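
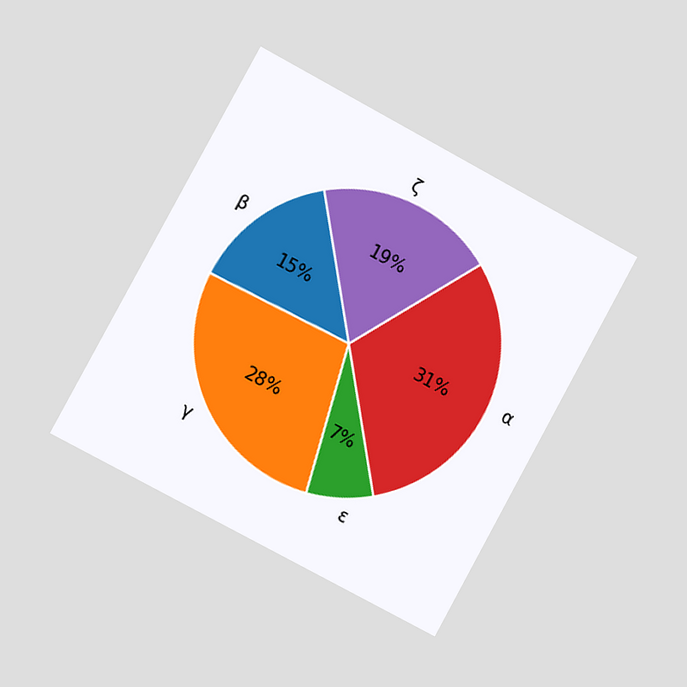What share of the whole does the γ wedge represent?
28%

The chart is tilted about 28° clockwise and viewed slightly from the left. The γ slice takes up 28% of the pie.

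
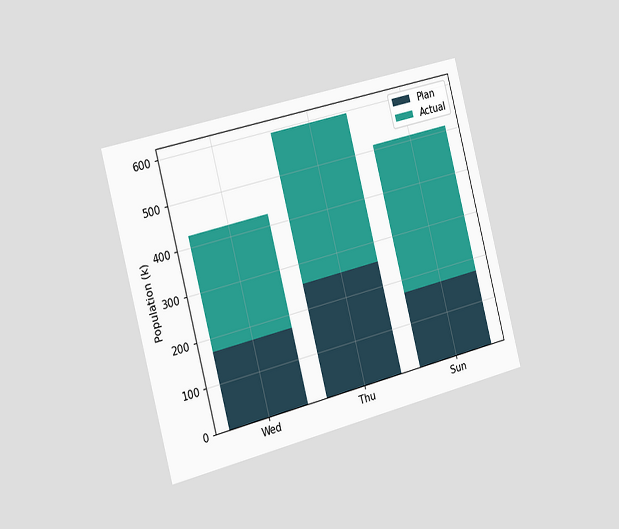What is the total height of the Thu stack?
The chart is tilted about 15° counter-clockwise and viewed slightly from the left. The Thu stack's top reaches 595k on the y-axis.

595k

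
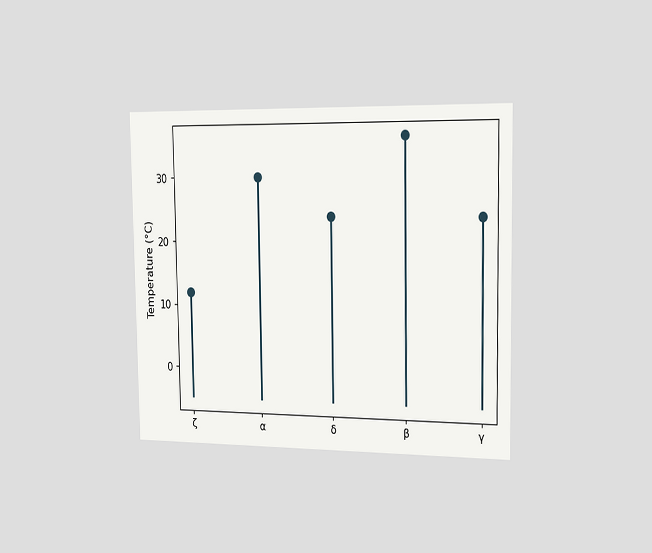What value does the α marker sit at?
30°C

The chart is viewed slightly from the right. The α marker sits at 30°C.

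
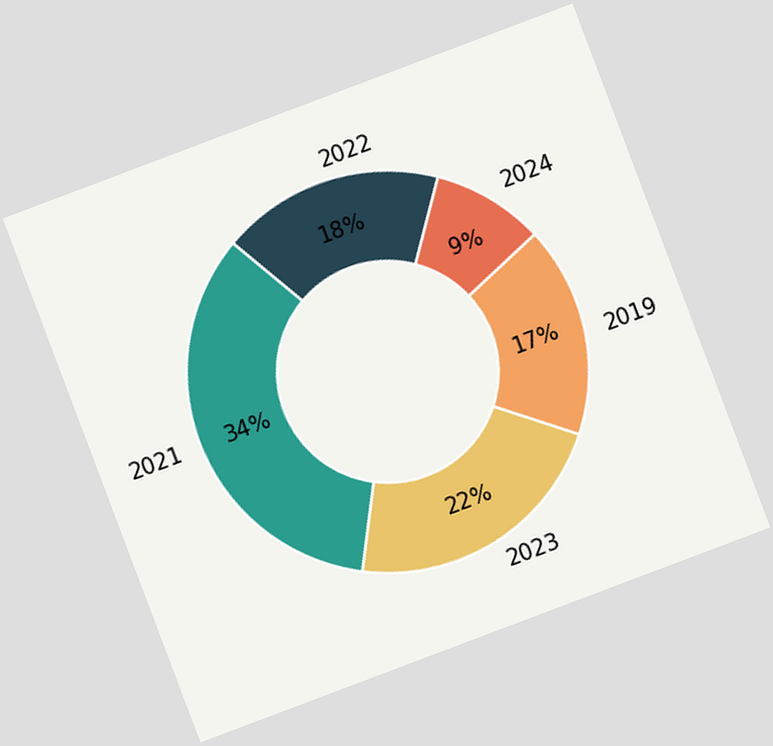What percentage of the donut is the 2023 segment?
The chart is tilted about 21° counter-clockwise. The 2023 segment takes up 22% of the ring.

22%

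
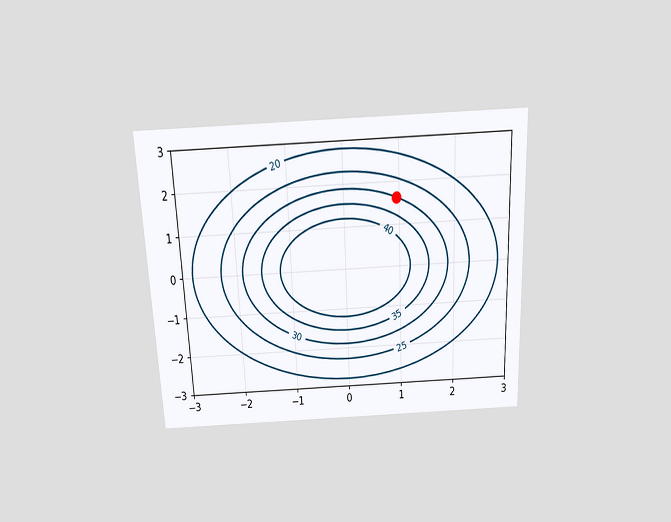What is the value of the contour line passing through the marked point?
30

The chart is tilted about 3° counter-clockwise and viewed slightly from above. The marked point sits on the contour labelled 30.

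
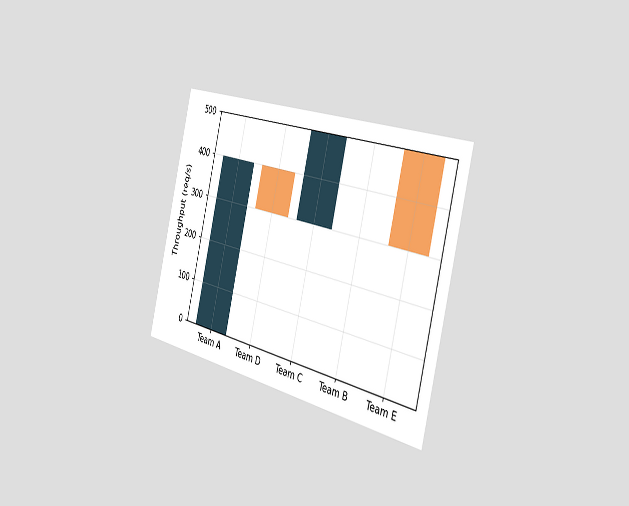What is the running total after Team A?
The chart is tilted about 14° clockwise and viewed slightly from the right. After Team A the running total reaches 400req/s.

400req/s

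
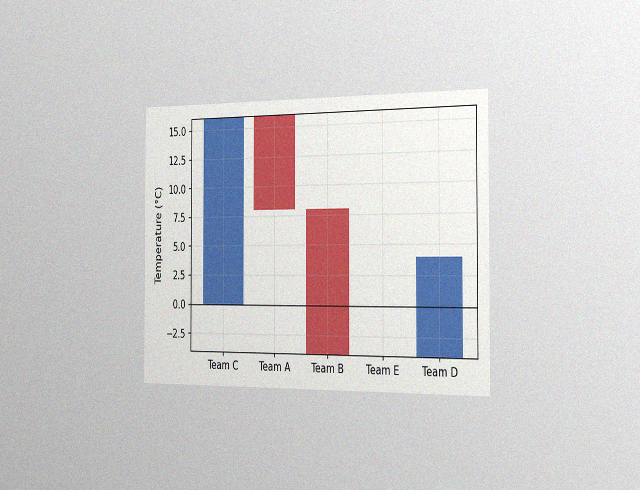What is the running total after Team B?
-4°C

The chart is viewed slightly from the right, with some photo noise. After Team B the running total reaches -4°C.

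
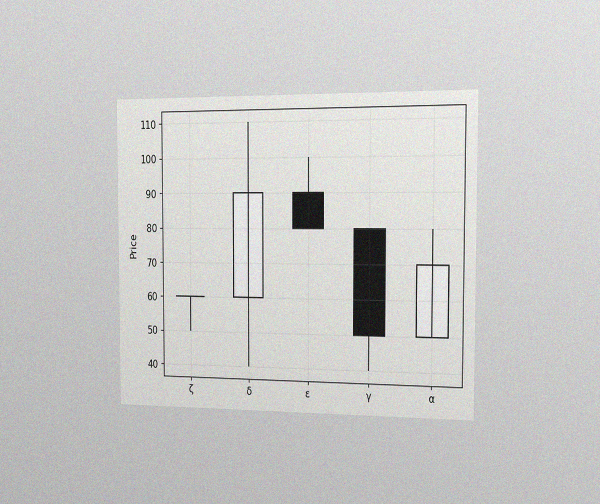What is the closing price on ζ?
60

The chart is viewed slightly from the right, with some photo noise. The ζ candle closes at 60.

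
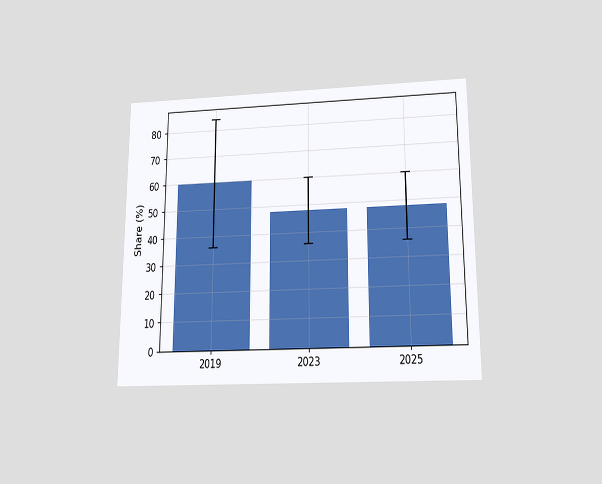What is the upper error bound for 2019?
84%

The chart is viewed slightly from below. The 2019 bar's upper whisker reaches 84%.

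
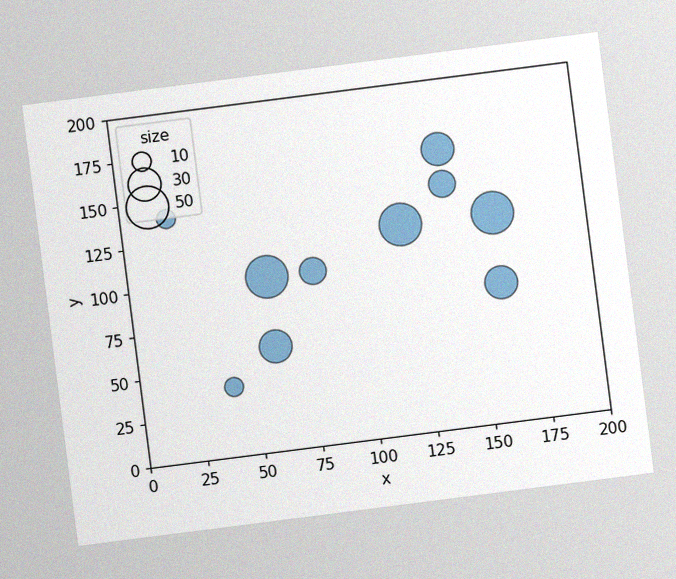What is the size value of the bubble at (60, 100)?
50

The chart is tilted about 7° counter-clockwise, with some photo noise. Matching the bubble at (60, 100) against the size legend gives 50.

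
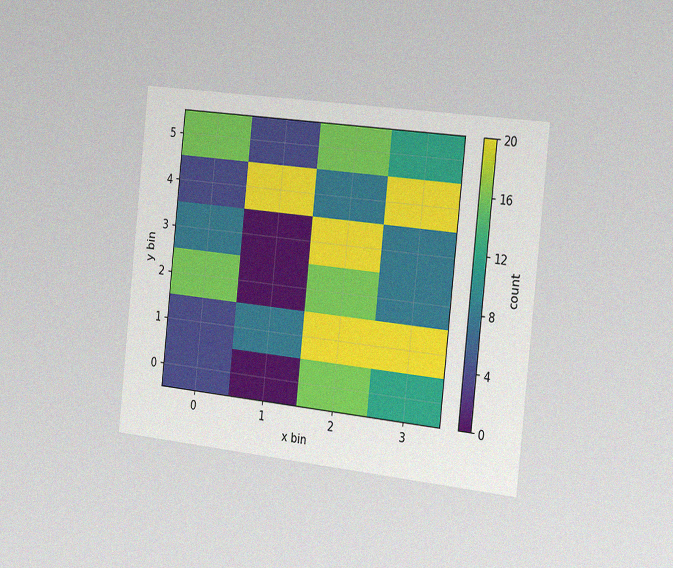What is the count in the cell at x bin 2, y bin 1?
20

The chart is tilted about 6° clockwise and viewed slightly from the right, with some photo noise. Matching the cell (2, 1) against the colorbar gives 20.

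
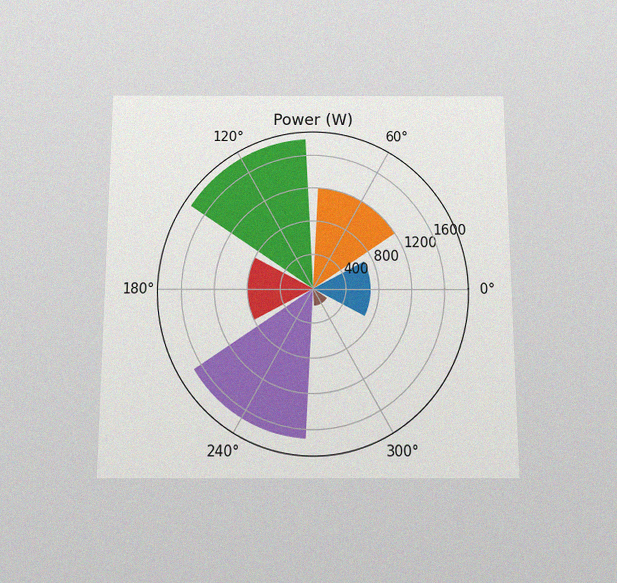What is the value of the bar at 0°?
700W

The chart is viewed slightly from below, with some photo noise. The bar at 0° reaches 700W on the radial axis.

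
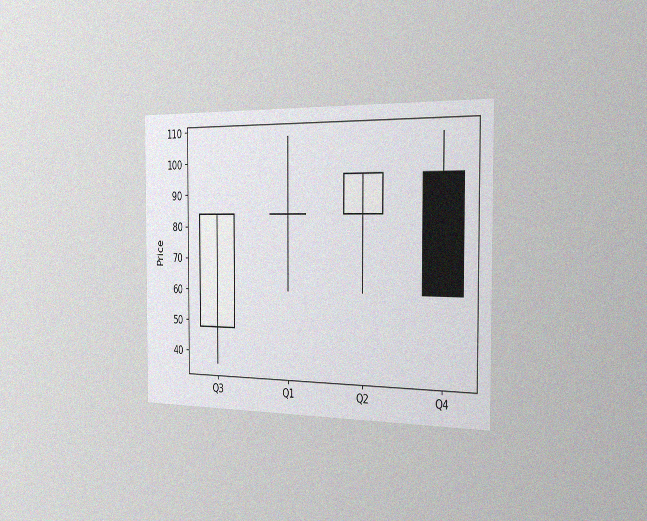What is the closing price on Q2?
96

The chart is viewed slightly from the right, with some photo noise. The Q2 candle closes at 96.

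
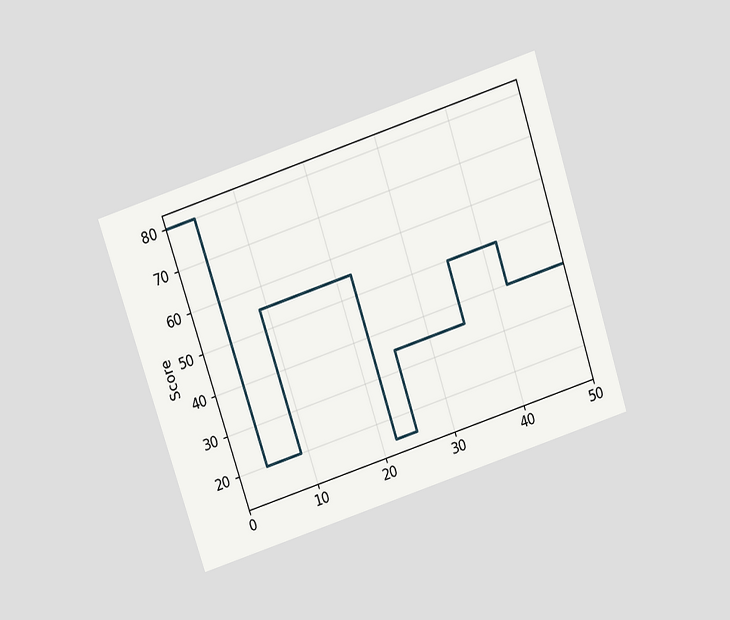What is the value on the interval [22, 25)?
The chart is tilted about 18° counter-clockwise and viewed slightly from above. On [22, 25) the step sits at 15.

15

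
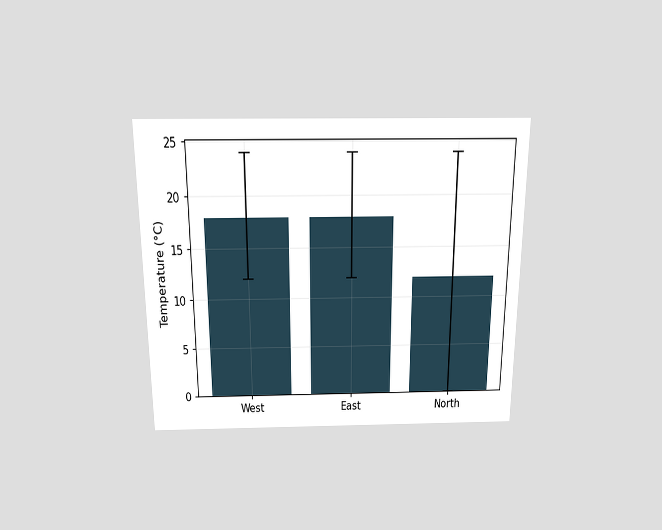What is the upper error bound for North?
24°C

The chart is viewed slightly from above. The North bar's upper whisker reaches 24°C.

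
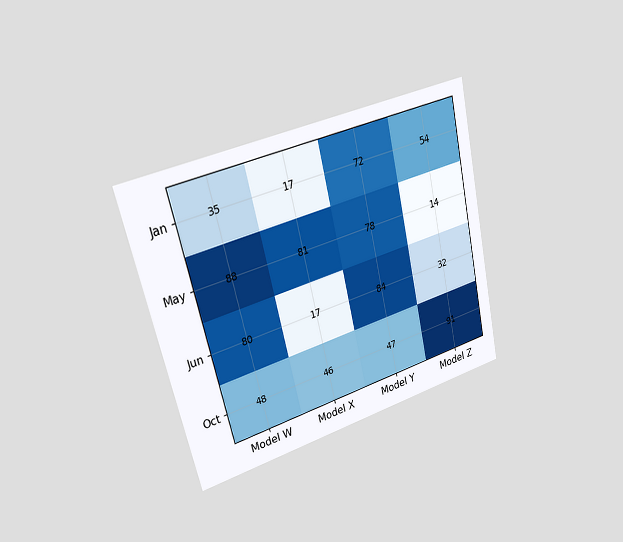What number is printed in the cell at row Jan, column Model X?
The chart is tilted about 13° counter-clockwise and viewed slightly from the left. The (Jan, Model X) cell reads 17.

17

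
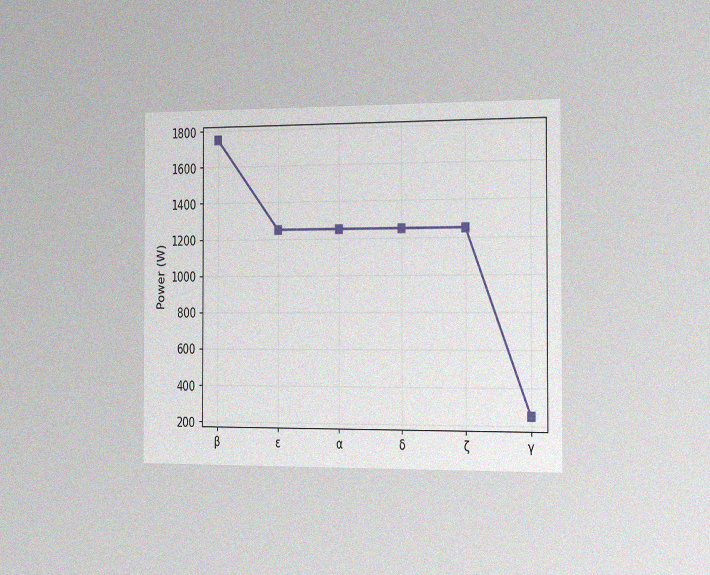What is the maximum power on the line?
1750W

The chart is viewed slightly from the right, with some photo noise. The highest point is at β, and reading across to the y-axis gives 1750W.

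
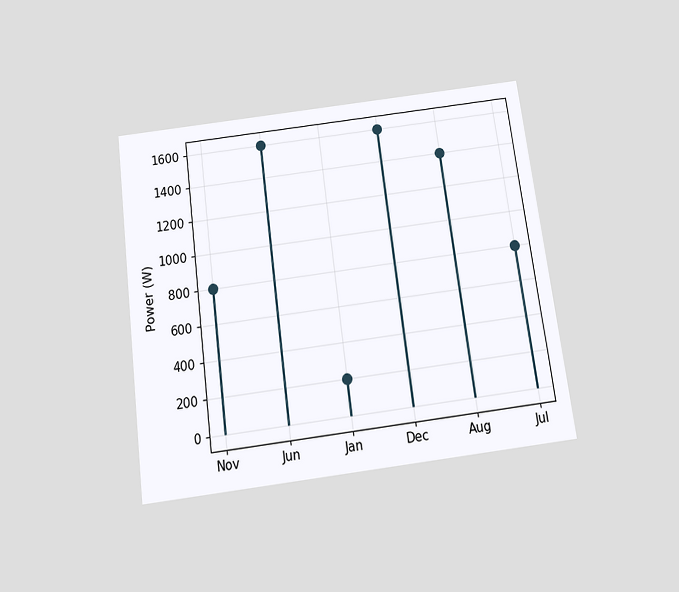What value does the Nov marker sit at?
The chart is tilted about 7° counter-clockwise and viewed slightly from below. The Nov marker sits at 800W.

800W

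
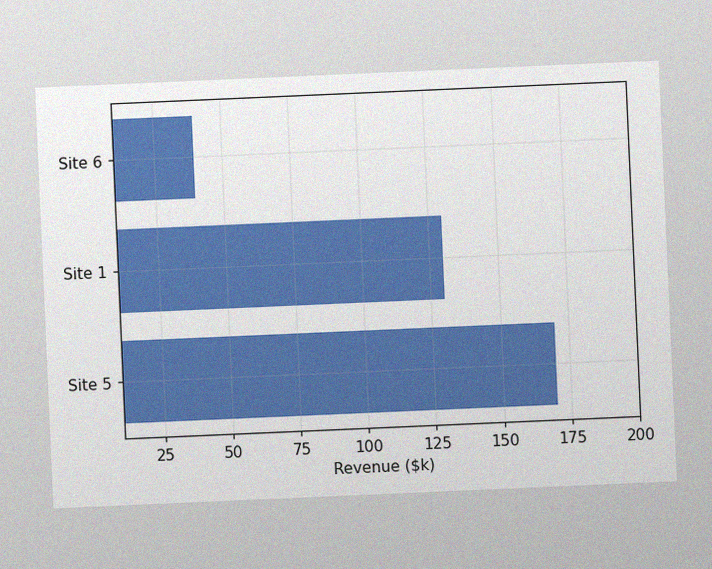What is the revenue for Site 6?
The chart is tilted about 2° counter-clockwise, with some photo noise. Reading along the chart's x-axis, the Site 6 bar reaches $40k.

$40k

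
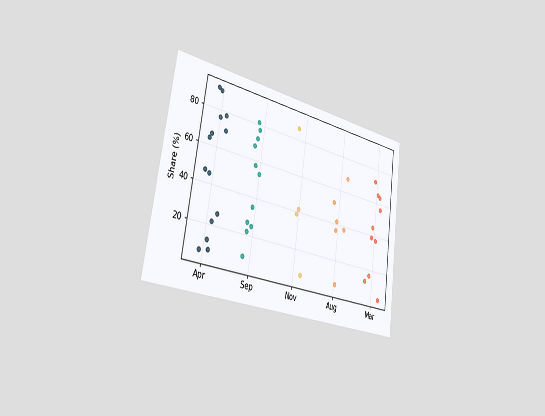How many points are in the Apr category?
The chart is tilted about 8° clockwise and viewed slightly from the left. Counting the markers in the Apr column gives 14.

14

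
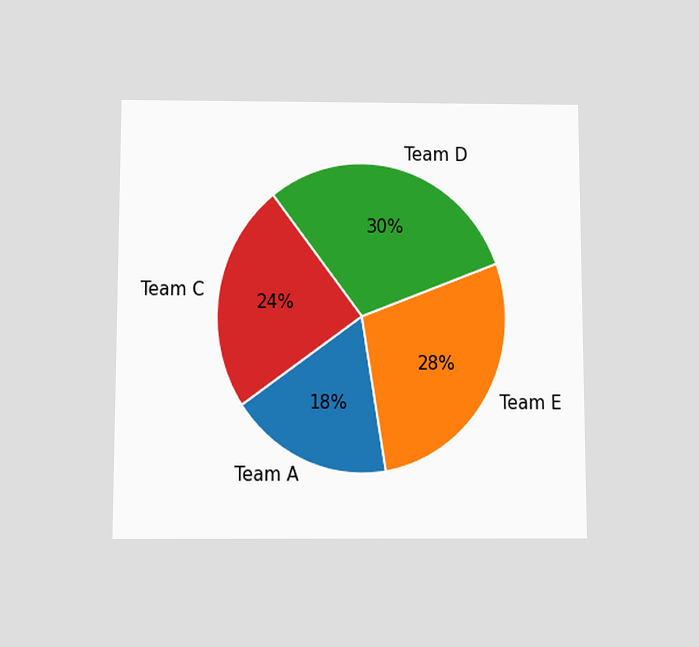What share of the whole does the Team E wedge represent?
28%

The chart is viewed slightly from below. The Team E slice takes up 28% of the pie.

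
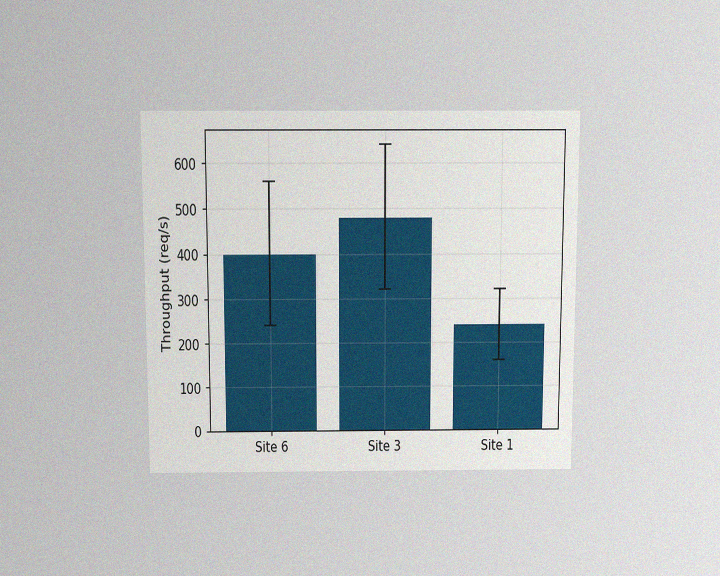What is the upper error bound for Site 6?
560req/s

The chart is viewed slightly from above, with some photo noise. The Site 6 bar's upper whisker reaches 560req/s.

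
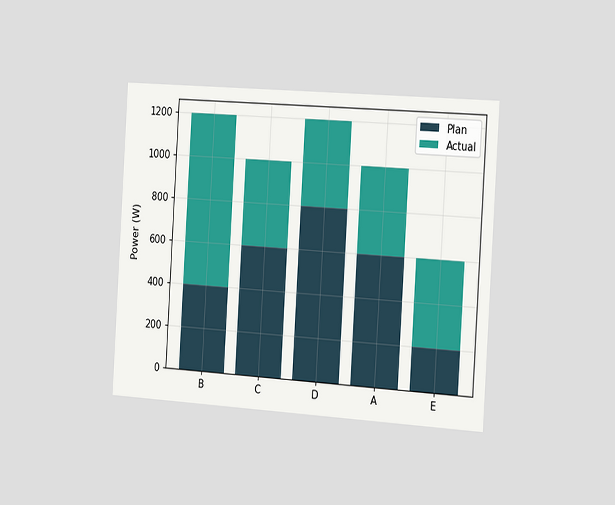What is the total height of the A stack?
The chart is tilted about 4° clockwise and viewed slightly from the right. The A stack's top reaches 1000W on the y-axis.

1000W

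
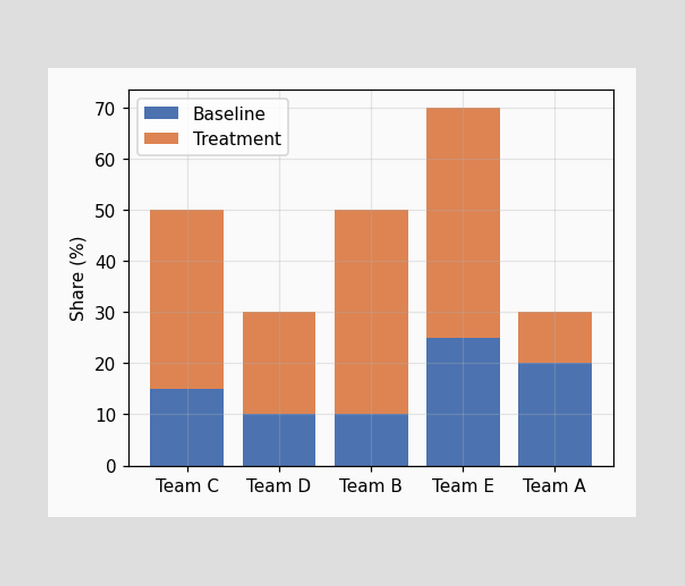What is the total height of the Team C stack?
50%

The Team C stack's top reaches 50% on the y-axis.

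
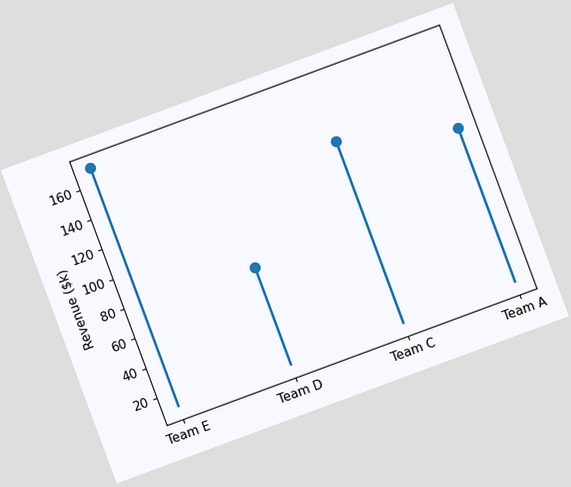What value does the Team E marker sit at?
$171k

The chart is tilted about 20° counter-clockwise. The Team E marker sits at $171k.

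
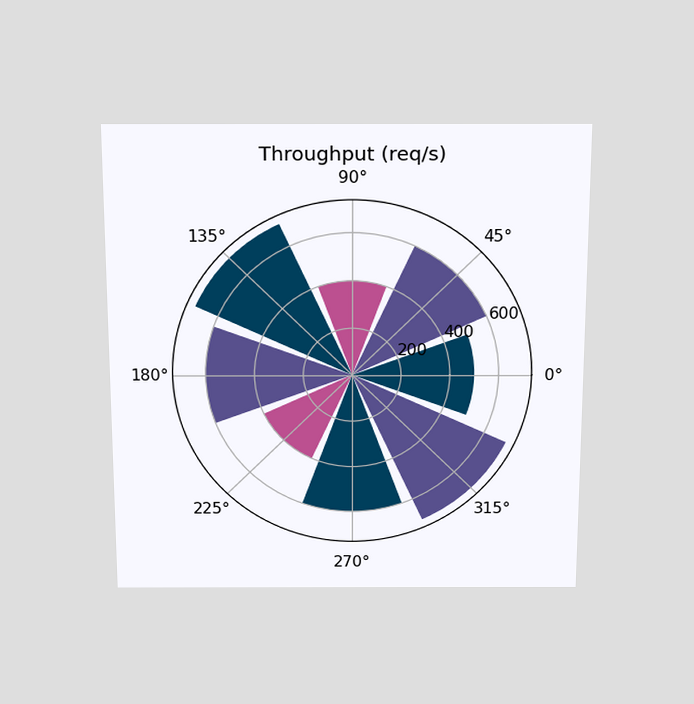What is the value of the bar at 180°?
600req/s

The chart is viewed slightly from above. The bar at 180° reaches 600req/s on the radial axis.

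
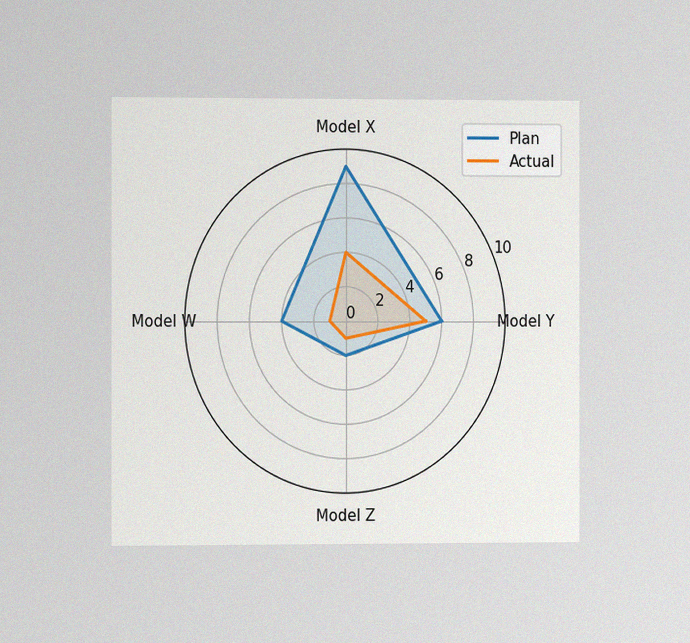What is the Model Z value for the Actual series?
1

The chart is viewed at a slight angle, with some photo noise. On the Model Z axis, Actual reaches 1.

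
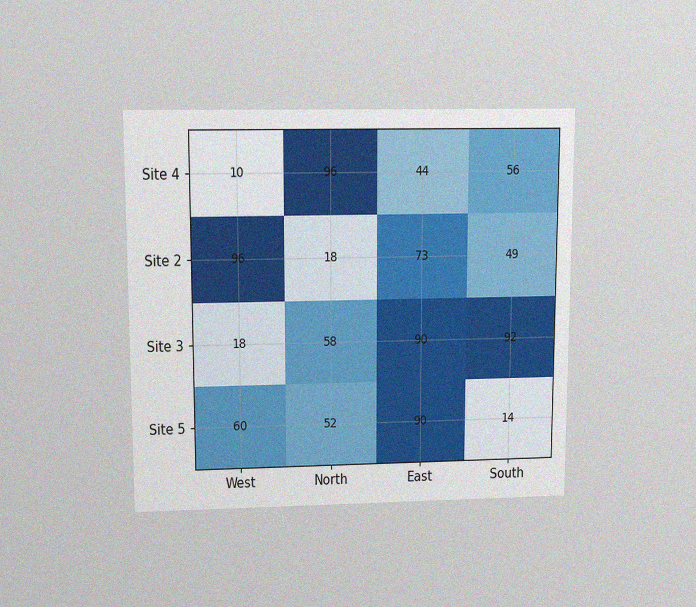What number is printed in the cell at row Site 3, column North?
58

The chart is viewed slightly from above, with some photo noise. The (Site 3, North) cell reads 58.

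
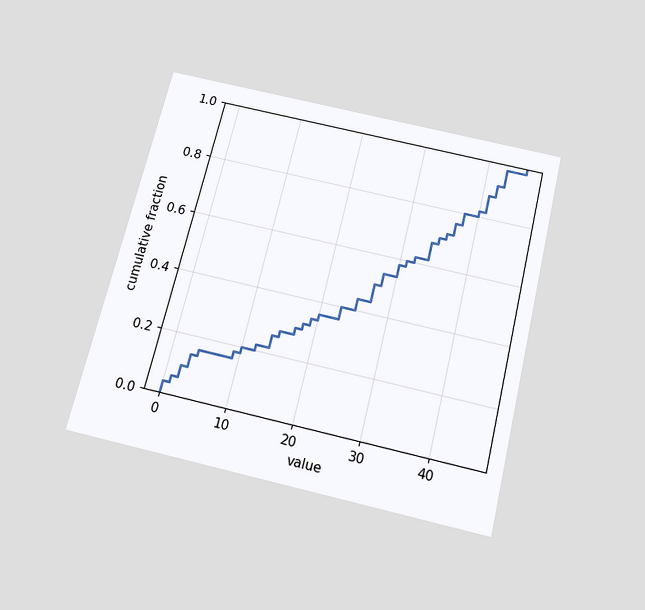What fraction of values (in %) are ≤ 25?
44%

The chart is tilted about 14° clockwise and viewed slightly from below. At x=25 the ECDF step is at 44%.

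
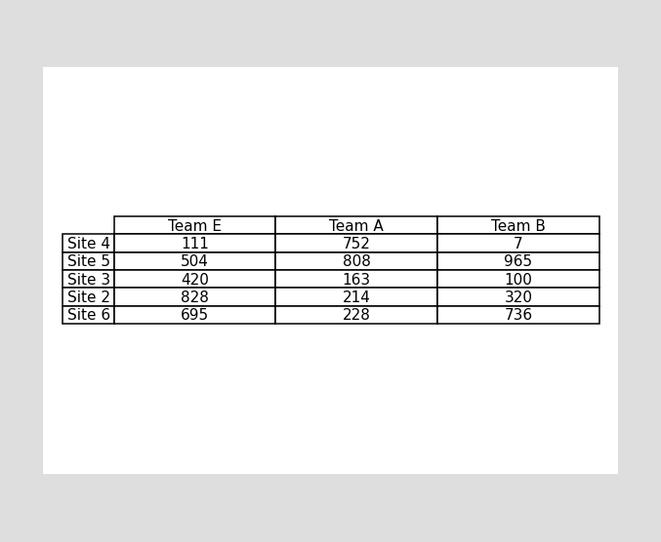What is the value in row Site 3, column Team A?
The (Site 3, Team A) cell reads 163.

163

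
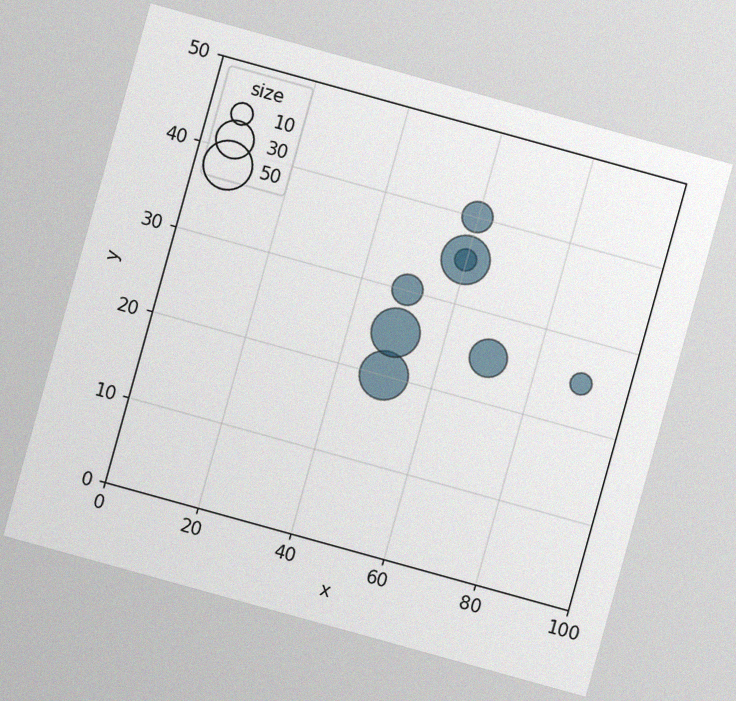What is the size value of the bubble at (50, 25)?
50

The chart is tilted about 15° clockwise, with some photo noise. Matching the bubble at (50, 25) against the size legend gives 50.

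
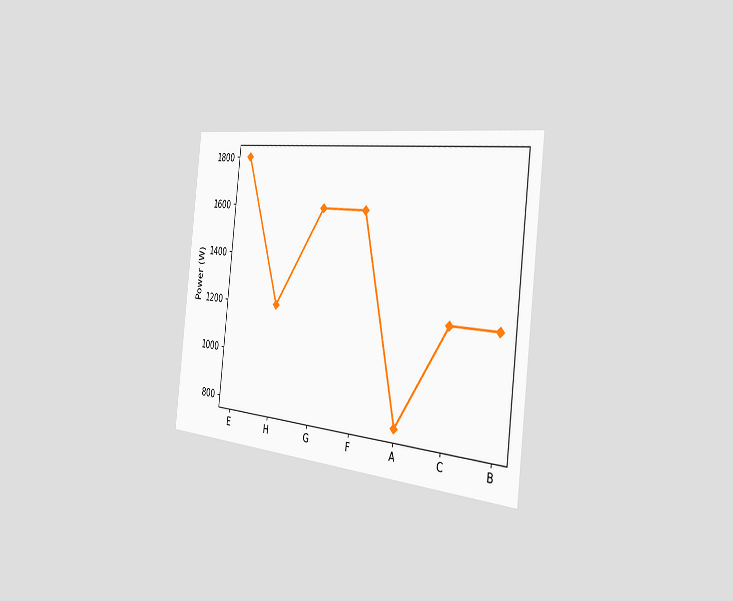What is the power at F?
The chart is tilted about 6° clockwise and viewed slightly from the right. At F, the line is at 1600W.

1600W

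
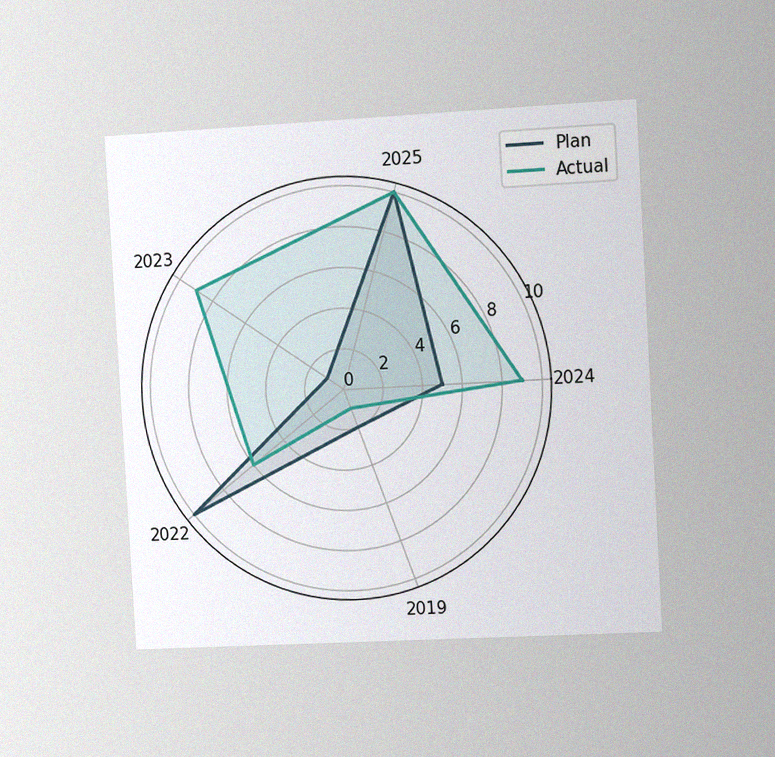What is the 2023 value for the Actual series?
9

The chart is tilted about 3° counter-clockwise and viewed slightly from the right, with some photo noise. On the 2023 axis, Actual reaches 9.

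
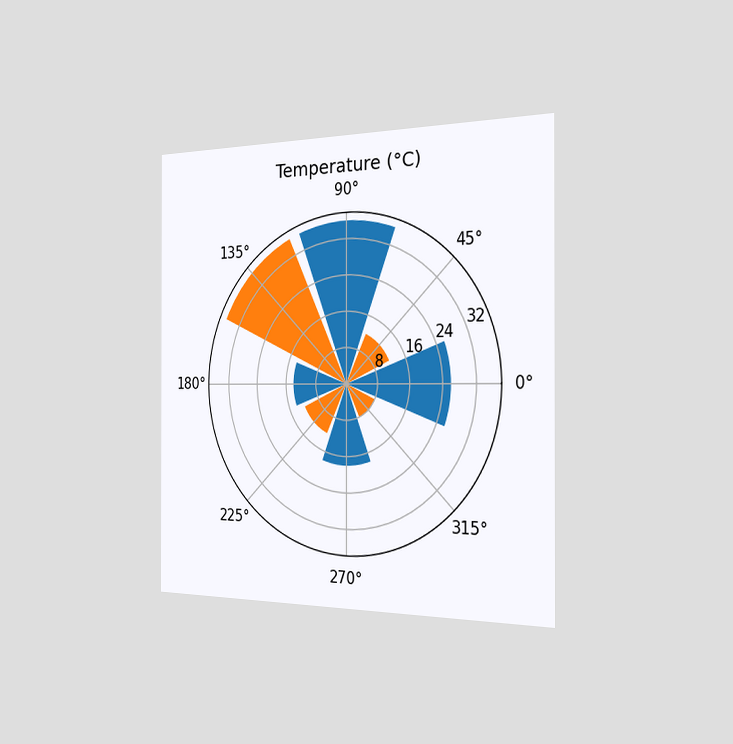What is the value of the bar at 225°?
The chart is viewed slightly from the right. The bar at 225° reaches 12°C on the radial axis.

12°C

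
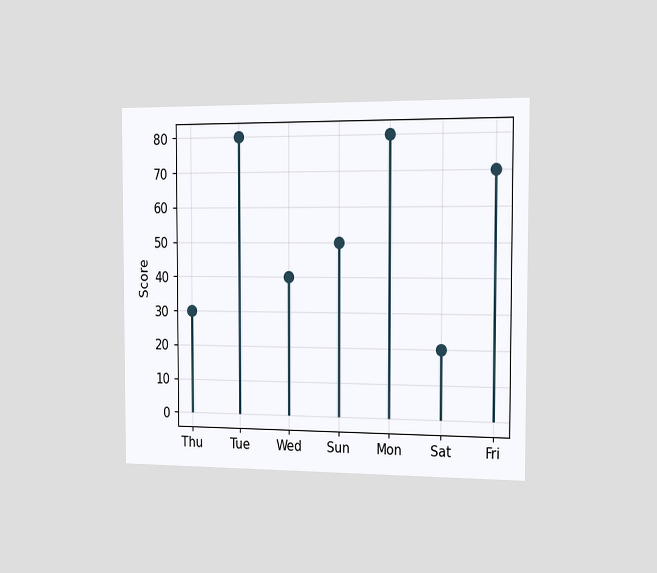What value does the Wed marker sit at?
40

The chart is viewed slightly from the right. The Wed marker sits at 40.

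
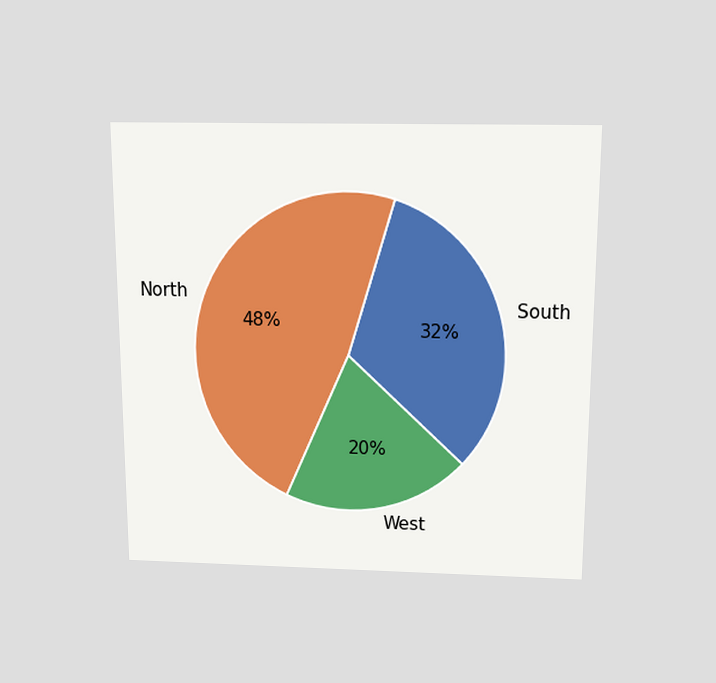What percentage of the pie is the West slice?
The chart is viewed slightly from above. The West slice takes up 20% of the pie.

20%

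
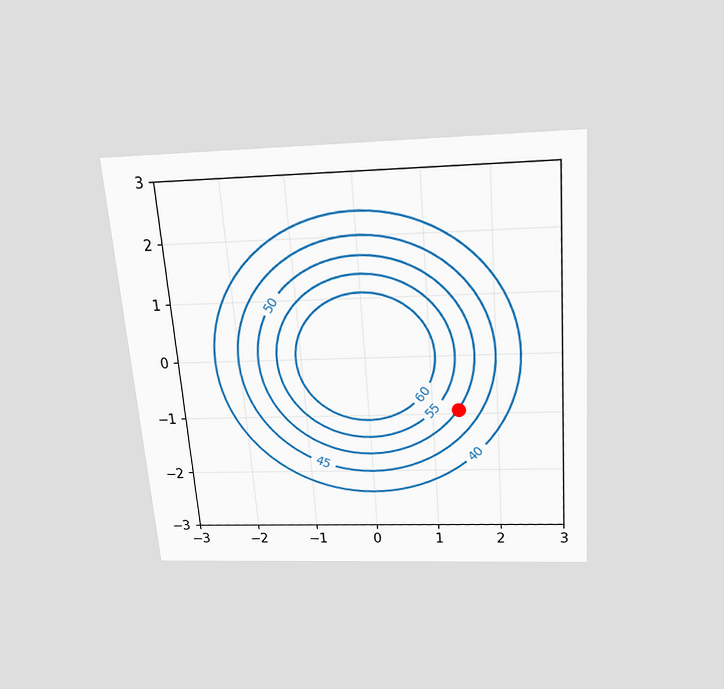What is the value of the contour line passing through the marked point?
50

The chart is tilted about 4° counter-clockwise and viewed slightly from above. The marked point sits on the contour labelled 50.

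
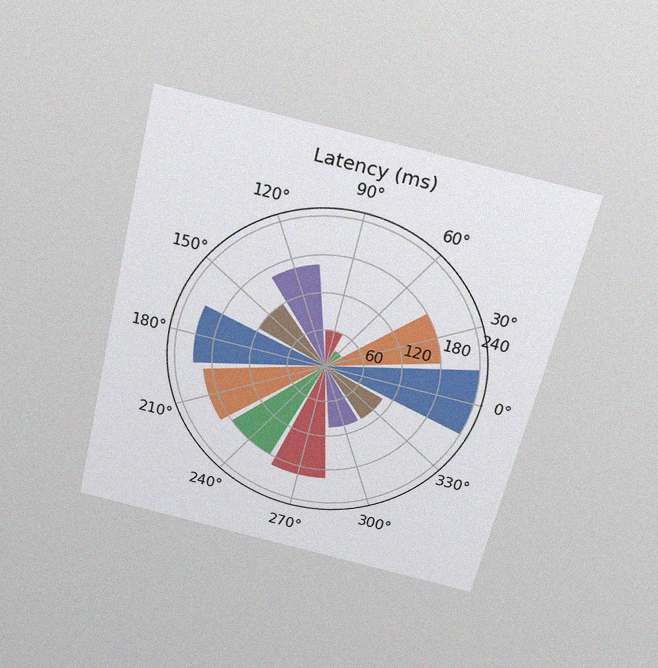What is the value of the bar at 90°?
60ms

The chart is tilted about 13° clockwise and viewed slightly from above, with some photo noise. The bar at 90° reaches 60ms on the radial axis.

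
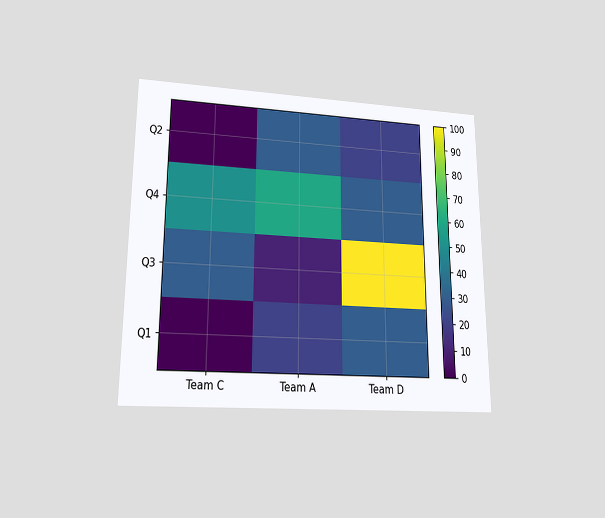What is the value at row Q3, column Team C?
30

The chart is viewed at a slight angle. Matching cell (Q3, Team C) against the colorbar gives 30.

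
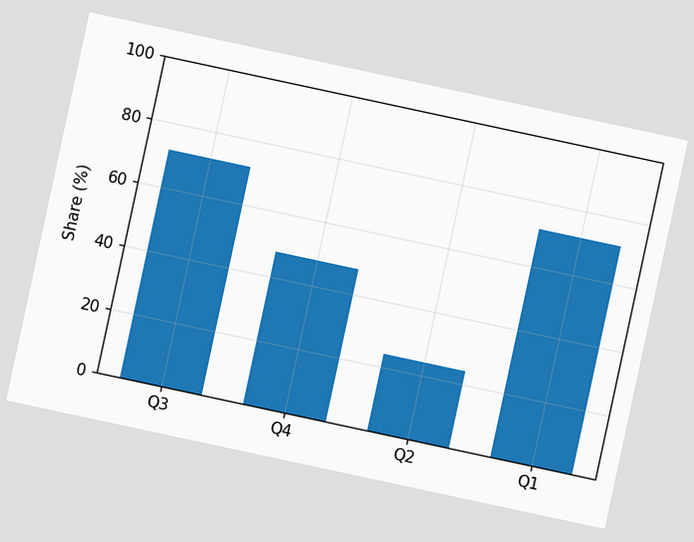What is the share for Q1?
The chart is tilted about 12° clockwise. Reading along the chart's y-axis, the Q1 bar reaches 72%.

72%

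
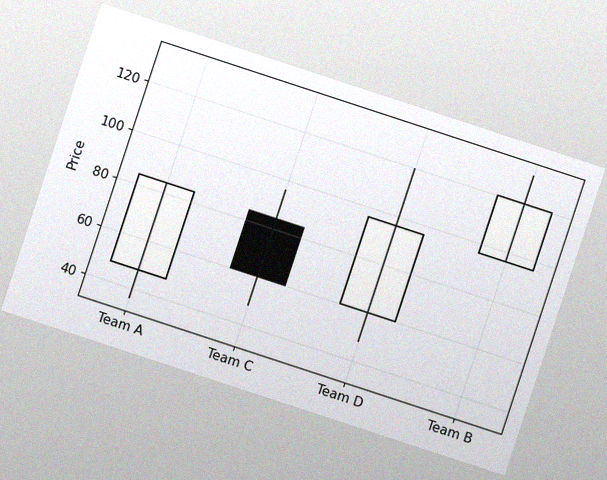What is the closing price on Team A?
The chart is tilted about 18° clockwise, with some photo noise. The Team A candle closes at 84.

84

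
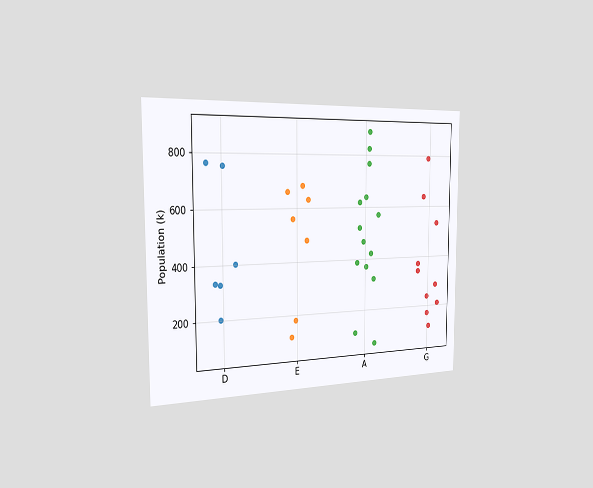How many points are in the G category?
10

The chart is viewed slightly from the left. Counting the markers in the G column gives 10.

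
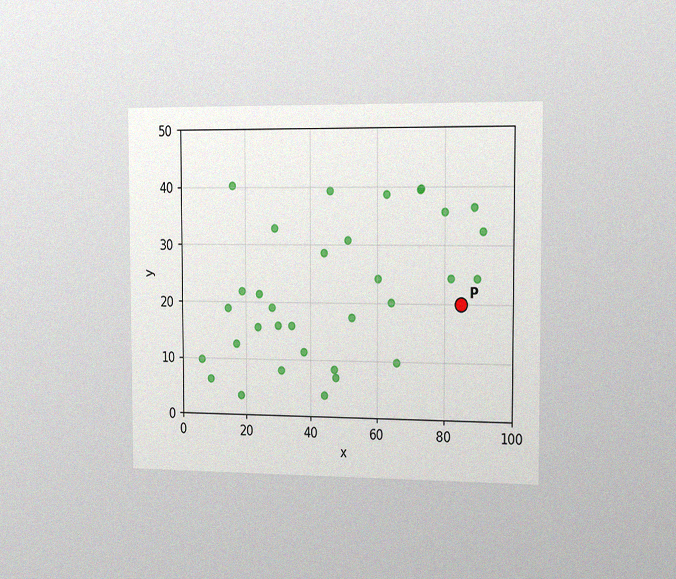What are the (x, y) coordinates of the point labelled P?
(85, 20)

The chart is viewed slightly from the right, with some photo noise. Following the gridlines from P to each axis, P sits at (85, 20).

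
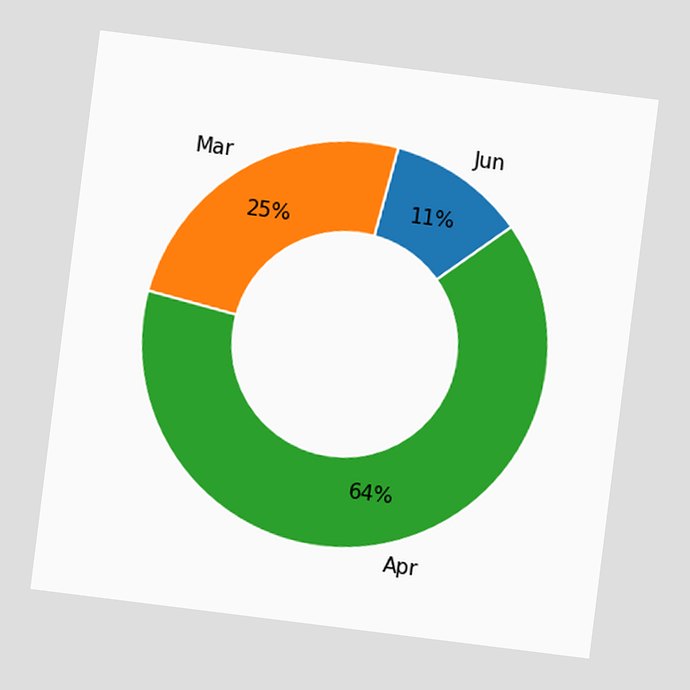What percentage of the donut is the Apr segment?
The chart is tilted about 7° clockwise. The Apr segment takes up 64% of the ring.

64%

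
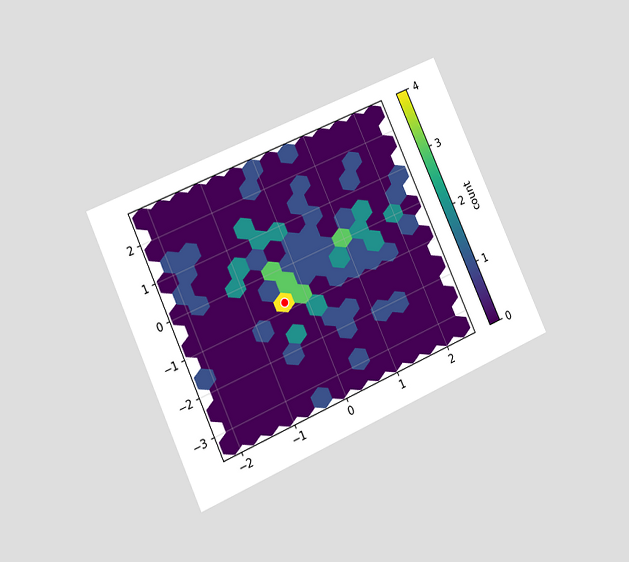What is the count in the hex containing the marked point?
The chart is tilted about 24° counter-clockwise and viewed at a slight angle. The marked hex reads 4 on the colorbar.

4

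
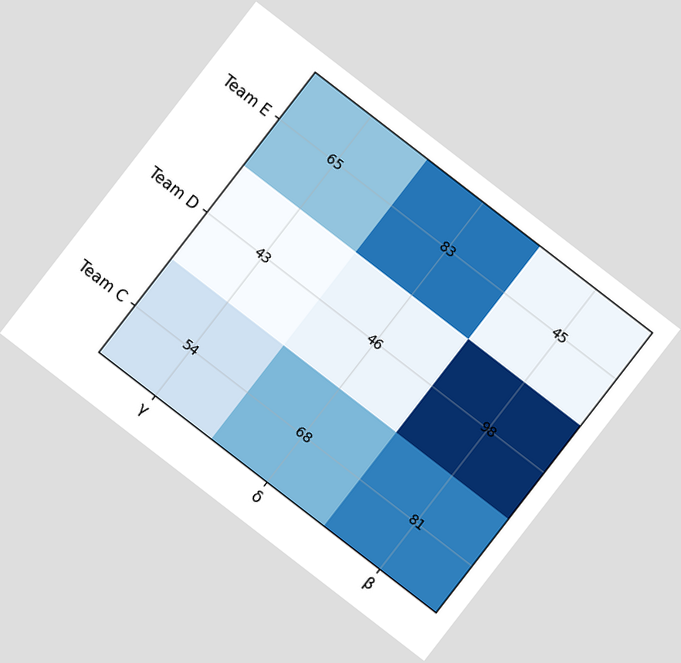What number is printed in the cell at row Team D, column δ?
46

The chart is tilted about 38° clockwise. The (Team D, δ) cell reads 46.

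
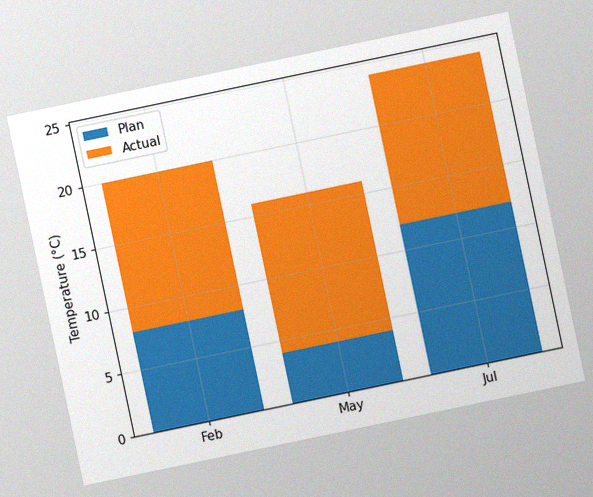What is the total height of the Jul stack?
24°C

The chart is tilted about 12° counter-clockwise, with some photo noise. The Jul stack's top reaches 24°C on the y-axis.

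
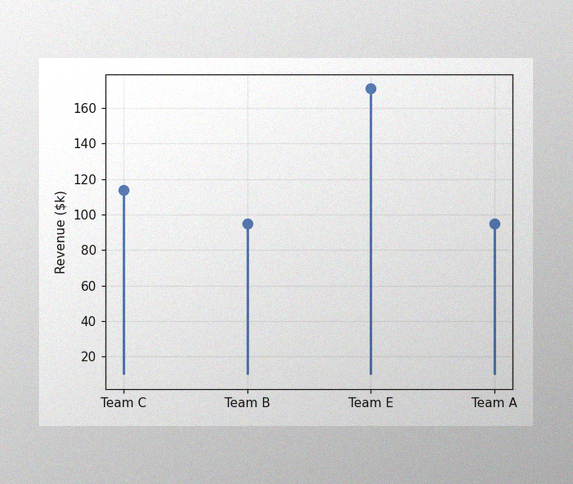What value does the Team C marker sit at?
$114k

The image has some photo noise and uneven lighting. The Team C marker sits at $114k.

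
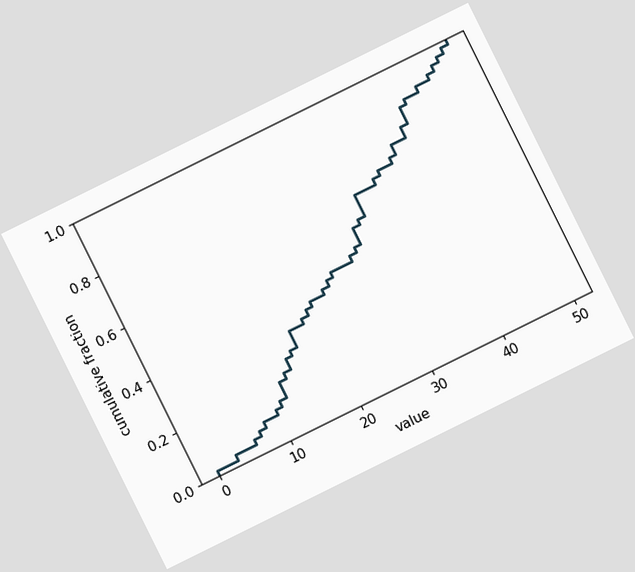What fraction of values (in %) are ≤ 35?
The chart is tilted about 26° counter-clockwise. At x=35 the ECDF step is at 70%.

70%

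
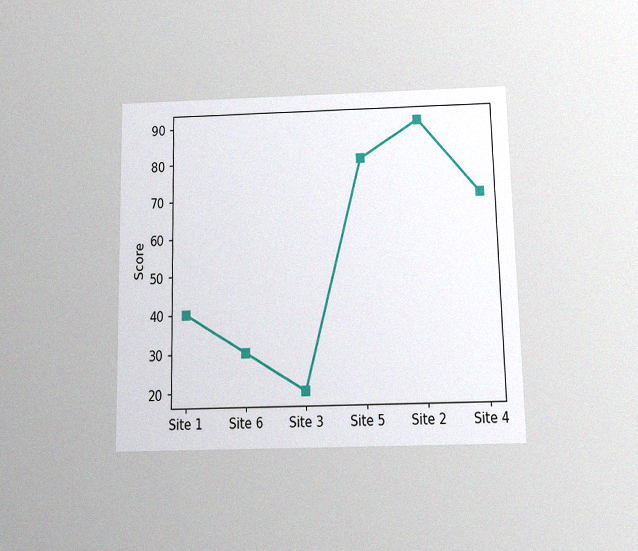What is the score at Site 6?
The chart is viewed slightly from below, with some photo noise. At Site 6, the line is at 30.

30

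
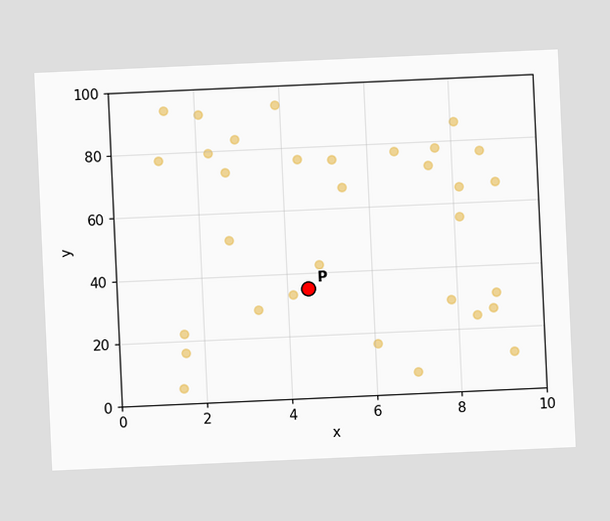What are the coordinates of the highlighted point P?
The chart is tilted about 3° counter-clockwise. Following the gridlines from P to each axis, P sits at (4.5, 35).

(4.5, 35)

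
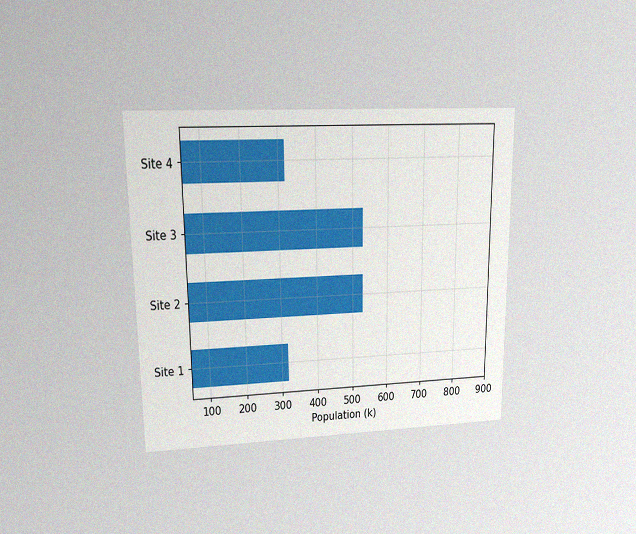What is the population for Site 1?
The chart is viewed at a slight angle, with some photo noise. Reading along the chart's x-axis, the Site 1 bar reaches 318k.

318k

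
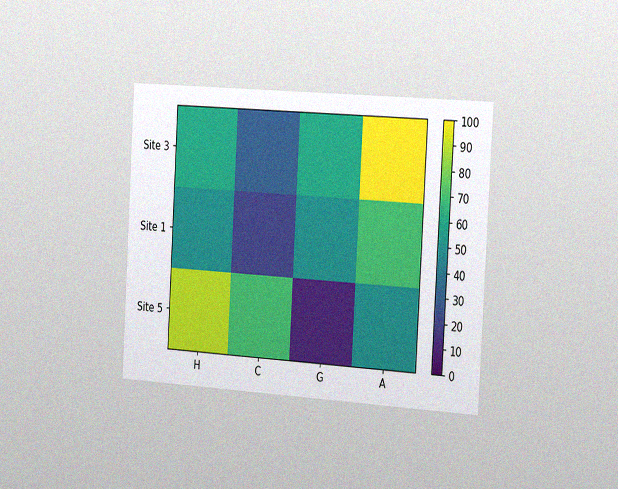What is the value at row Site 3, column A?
100

The chart is tilted about 3° clockwise and viewed slightly from the right, with some photo noise. Matching cell (Site 3, A) against the colorbar gives 100.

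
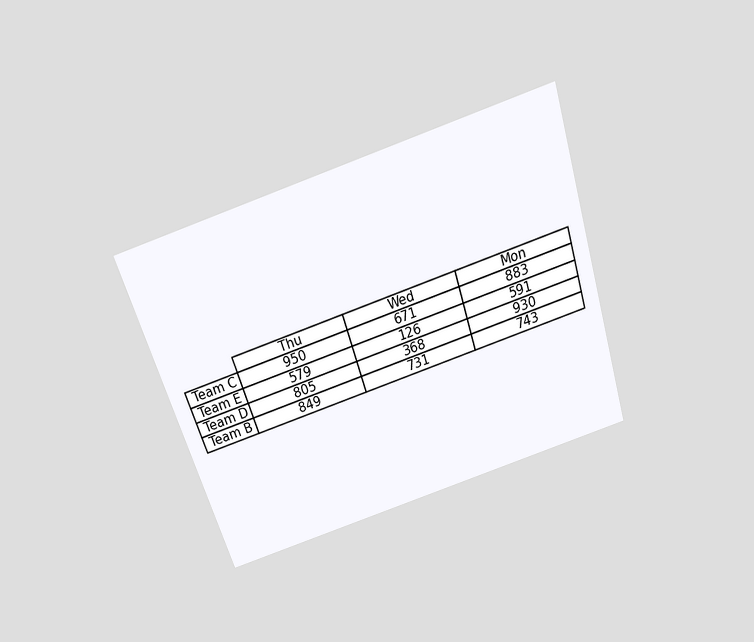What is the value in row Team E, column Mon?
The chart is tilted about 18° counter-clockwise and viewed slightly from above. The (Team E, Mon) cell reads 591.

591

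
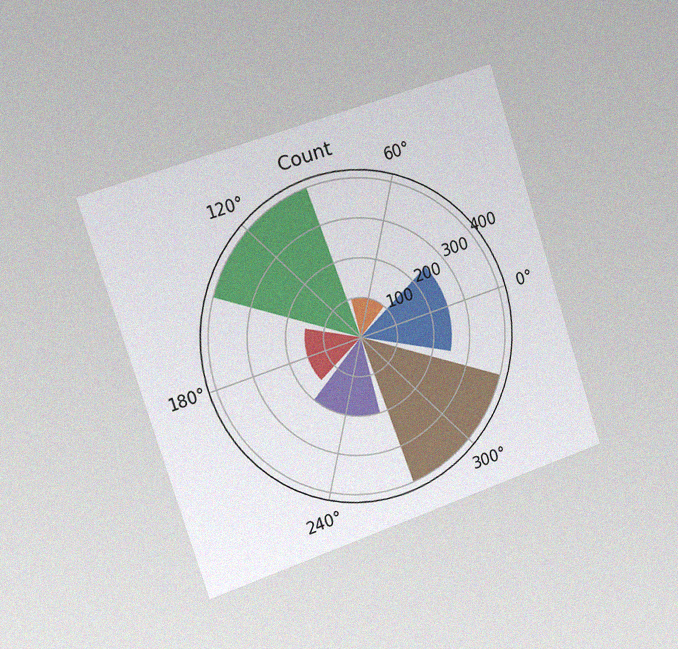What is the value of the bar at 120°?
The chart is tilted about 18° counter-clockwise and viewed slightly from the left, with some photo noise. The bar at 120° reaches 400 on the radial axis.

400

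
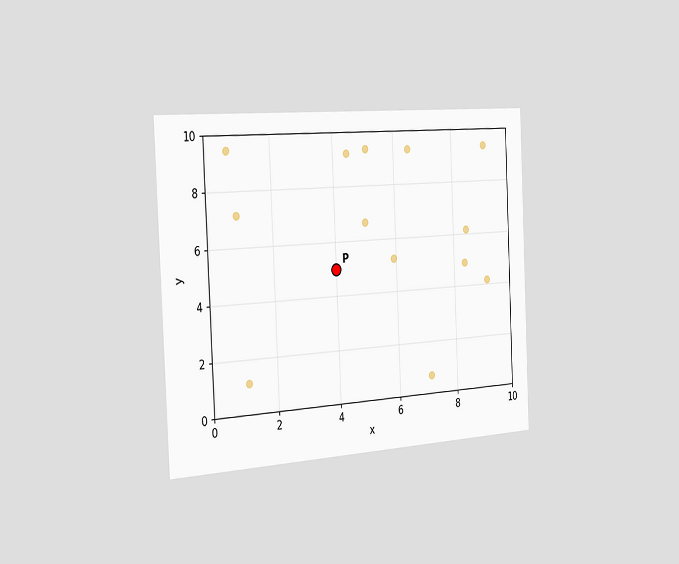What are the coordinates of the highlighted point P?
(4, 5)

The chart is tilted about 3° counter-clockwise and viewed slightly from the left. Following the gridlines from P to each axis, P sits at (4, 5).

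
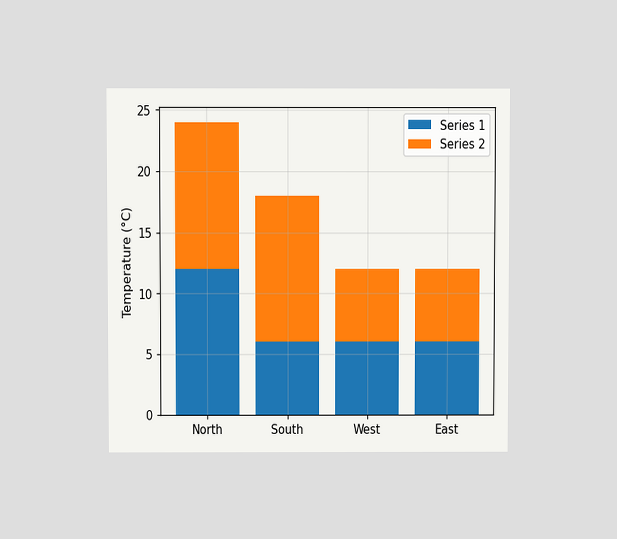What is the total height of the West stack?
The chart is viewed slightly from above. The West stack's top reaches 12°C on the y-axis.

12°C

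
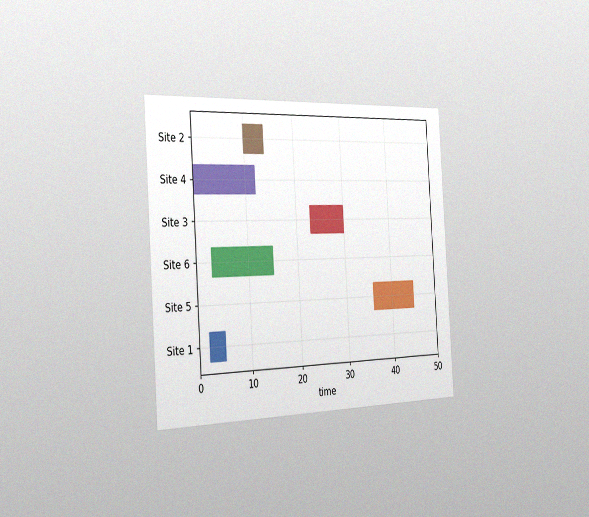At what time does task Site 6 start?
The chart is tilted about 4° counter-clockwise and viewed slightly from the left, with some photo noise. The Site 6 bar begins at t=3.

3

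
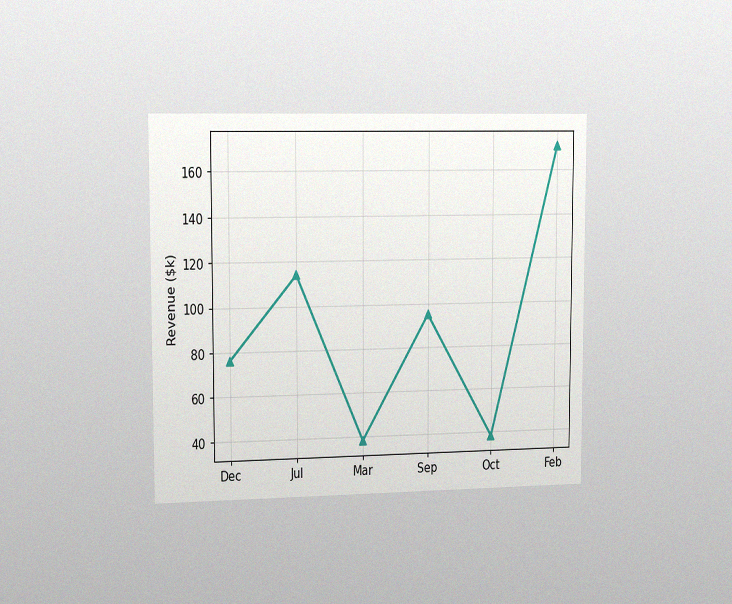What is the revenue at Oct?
$38k

The chart is viewed slightly from the left, with some photo noise. At Oct, the line is at $38k.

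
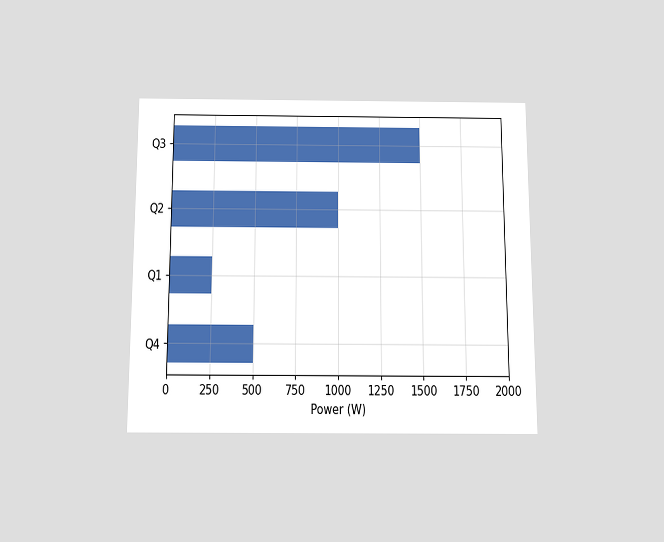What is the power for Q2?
The chart is viewed slightly from below. Reading along the chart's x-axis, the Q2 bar reaches 1000W.

1000W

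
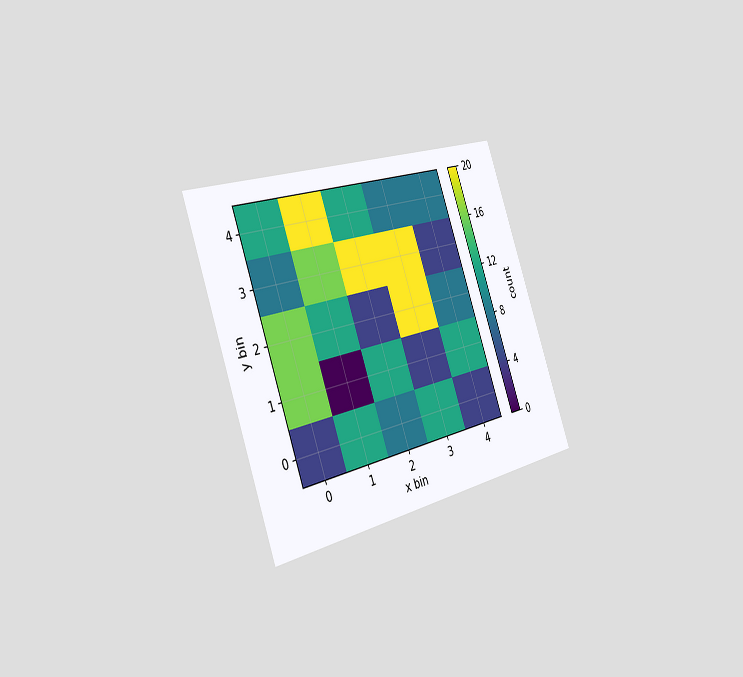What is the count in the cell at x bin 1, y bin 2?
The chart is tilted about 20° counter-clockwise and viewed slightly from the left. Matching the cell (1, 2) against the colorbar gives 12.

12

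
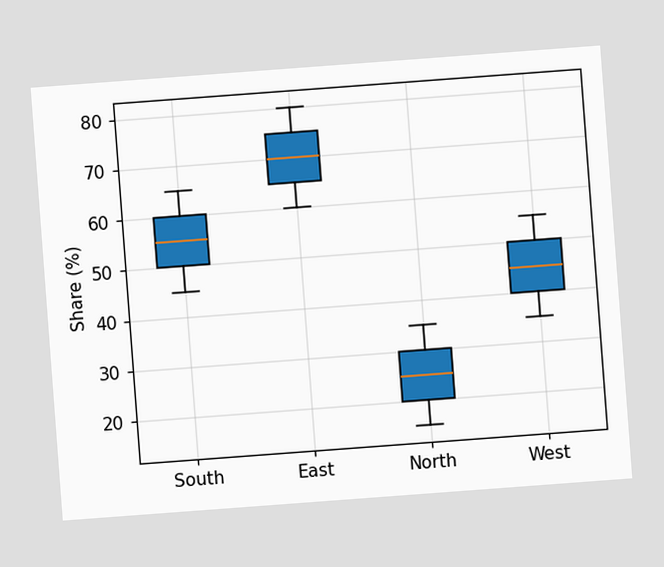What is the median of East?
The chart is tilted about 4° counter-clockwise. The median line in the East box sits at 70%.

70%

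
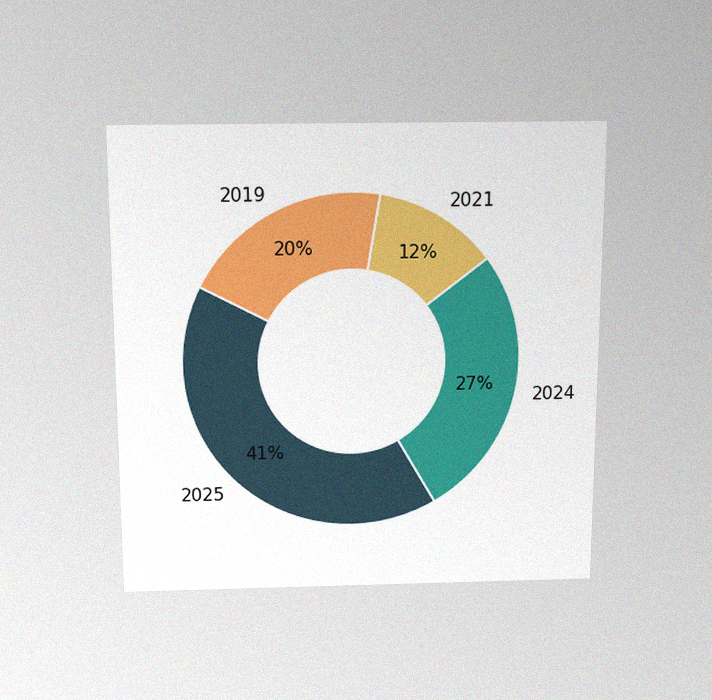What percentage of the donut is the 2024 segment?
27%

The chart is viewed slightly from above, with some photo noise. The 2024 segment takes up 27% of the ring.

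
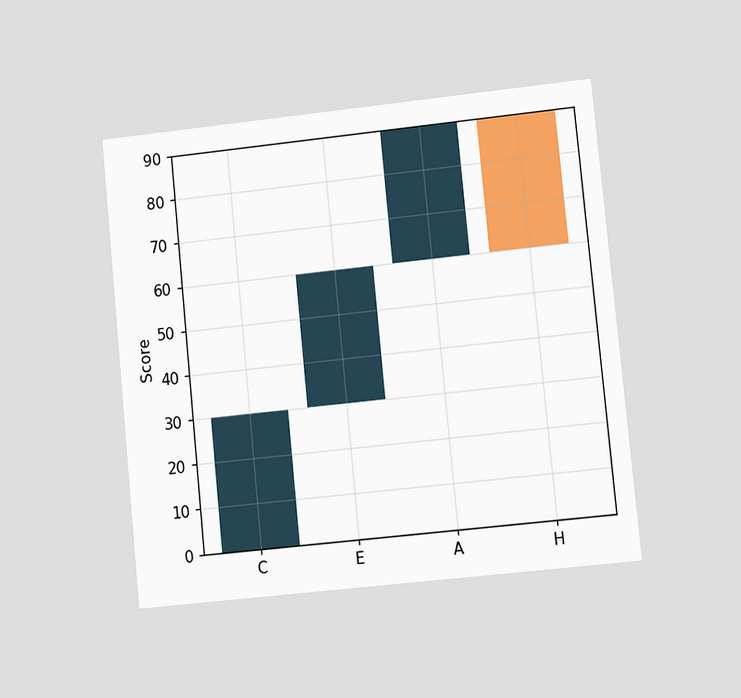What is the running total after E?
The chart is tilted about 6° counter-clockwise and viewed at a slight angle. After E the running total reaches 60.

60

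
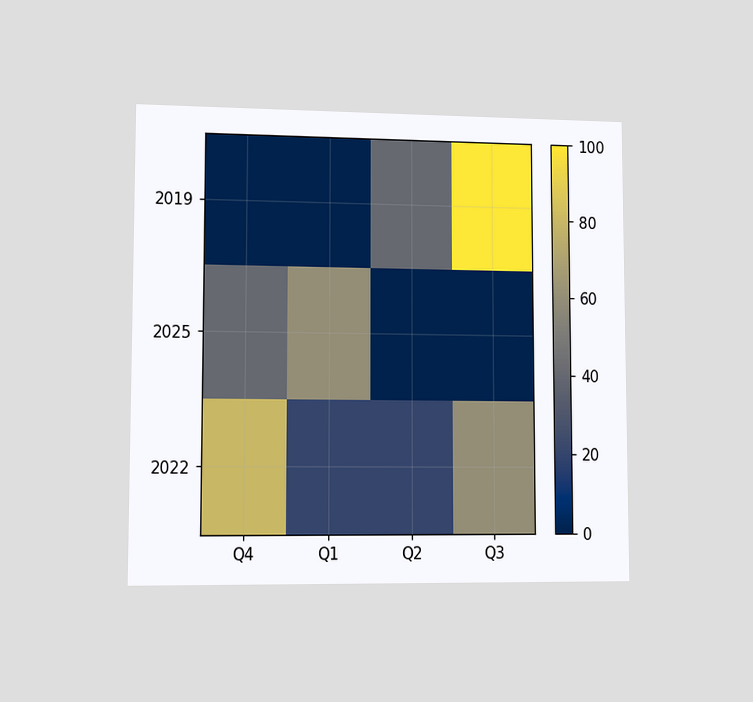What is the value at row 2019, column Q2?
40

The chart is viewed at a slight angle. Matching cell (2019, Q2) against the colorbar gives 40.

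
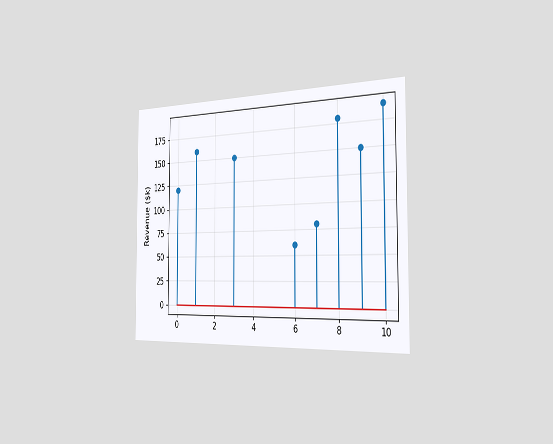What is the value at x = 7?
The chart is viewed slightly from the right. The stem at x=7 reaches $80k.

$80k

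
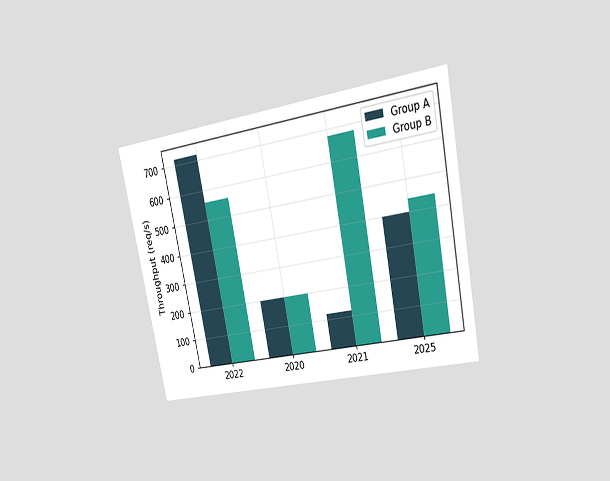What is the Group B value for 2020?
200req/s

The chart is tilted about 11° counter-clockwise and viewed at a slight angle. The Group B bar at 2020 reaches 200req/s on the y-axis.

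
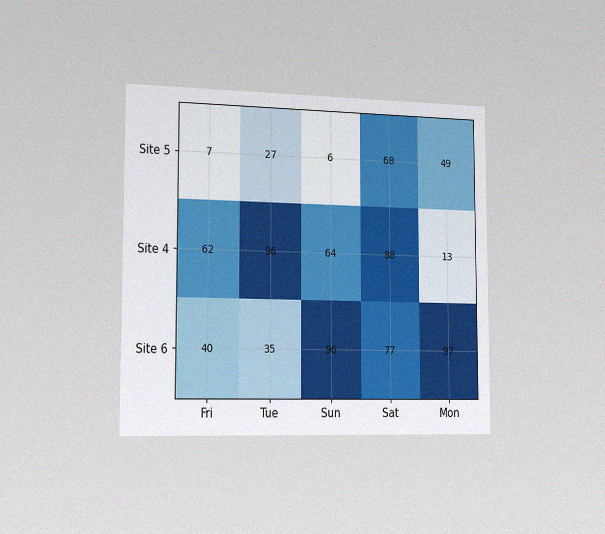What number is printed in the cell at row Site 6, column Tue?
35

The chart is viewed slightly from the left, with some photo noise. The (Site 6, Tue) cell reads 35.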